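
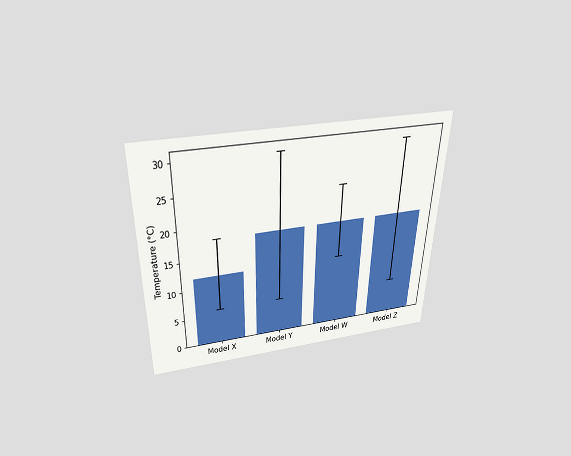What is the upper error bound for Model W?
24°C

The chart is viewed slightly from above. The Model W bar's upper whisker reaches 24°C.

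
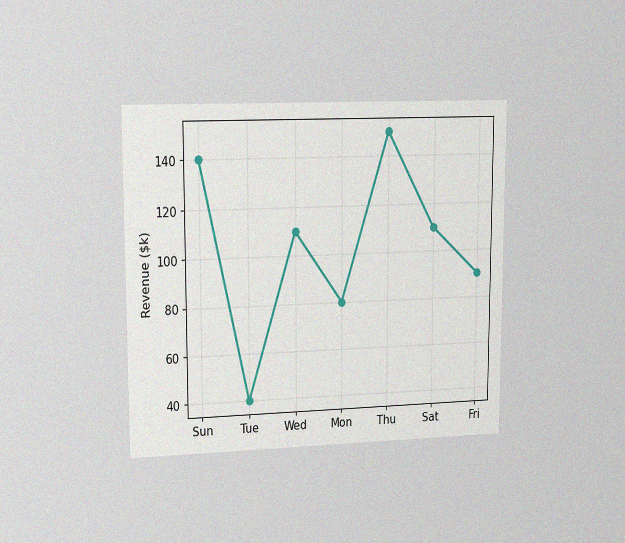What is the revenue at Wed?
$110k

The chart is viewed slightly from the left, with some photo noise. At Wed, the line is at $110k.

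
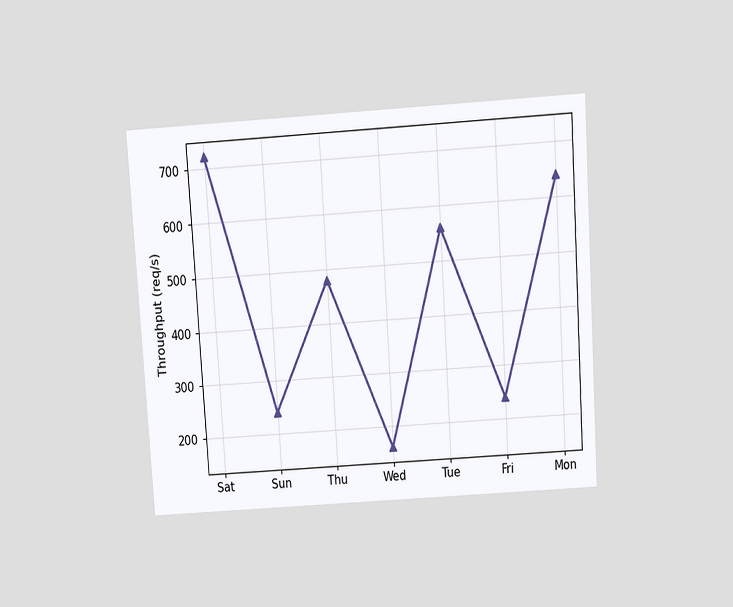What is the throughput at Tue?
The chart is tilted about 4° counter-clockwise and viewed slightly from above. At Tue, the line is at 560req/s.

560req/s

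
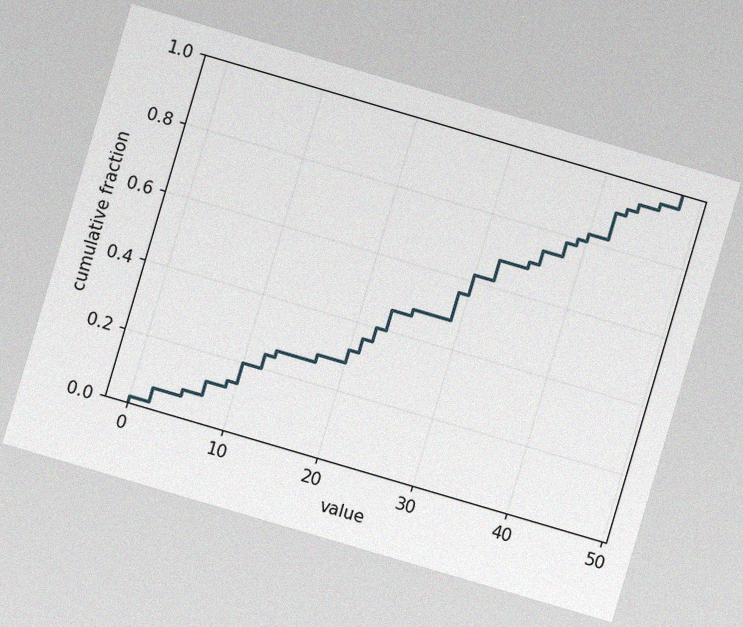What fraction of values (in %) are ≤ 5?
8%

The chart is tilted about 16° clockwise, with some photo noise. At x=5 the ECDF step is at 8%.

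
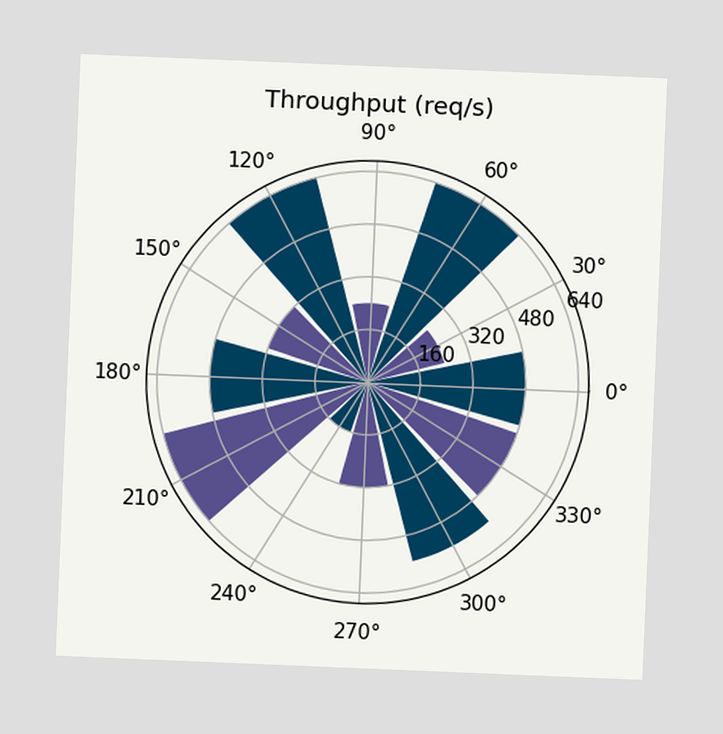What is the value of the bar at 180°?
480req/s

The chart is tilted about 2° clockwise. The bar at 180° reaches 480req/s on the radial axis.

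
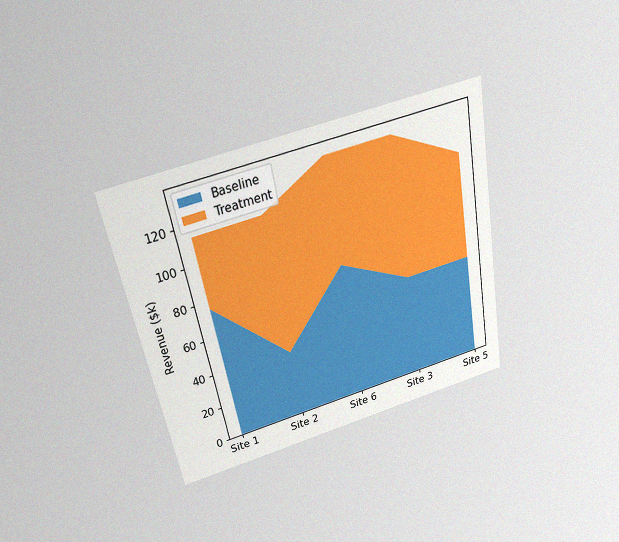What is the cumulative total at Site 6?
The chart is tilted about 11° counter-clockwise and viewed slightly from above, with some photo noise. The stacked total at Site 6 reaches $133k.

$133k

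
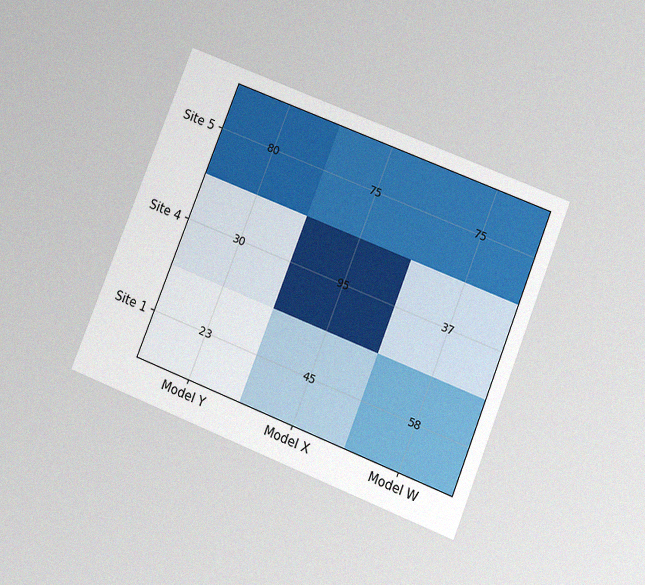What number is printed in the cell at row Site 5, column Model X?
75

The chart is tilted about 22° clockwise and viewed slightly from below, with some photo noise. The (Site 5, Model X) cell reads 75.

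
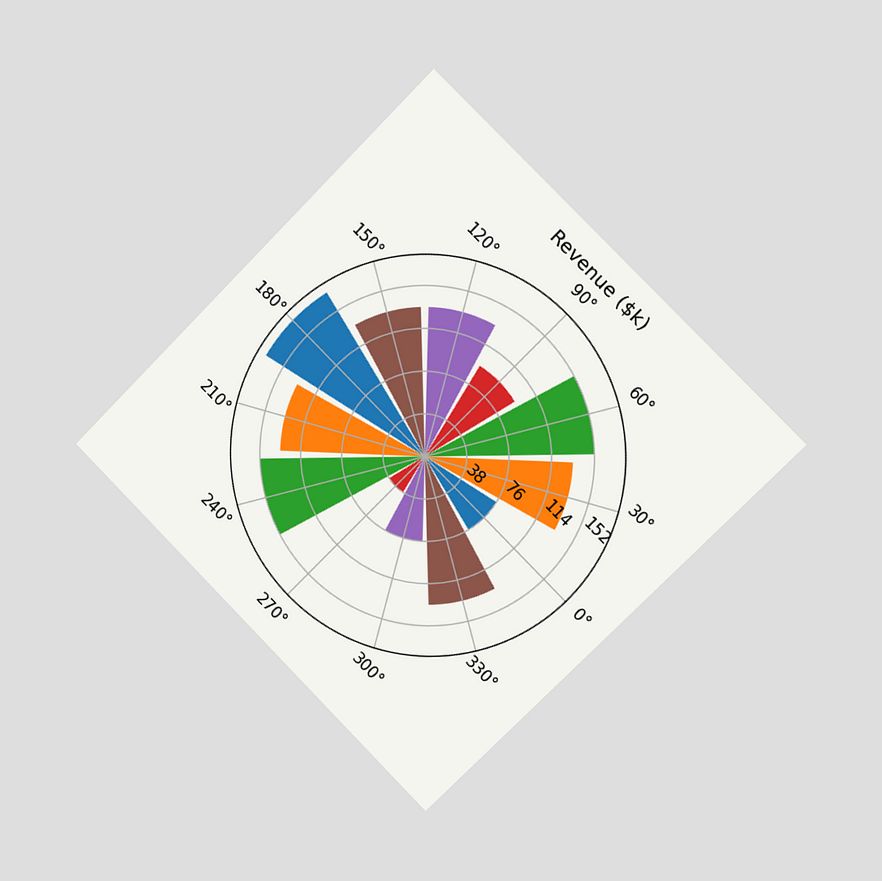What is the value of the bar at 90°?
The chart is tilted about 45° clockwise and viewed slightly from the right. The bar at 90° reaches $95k on the radial axis.

$95k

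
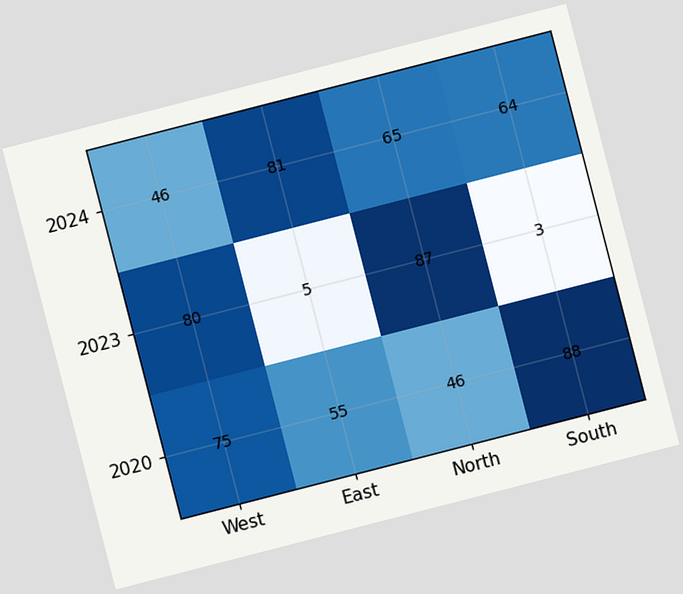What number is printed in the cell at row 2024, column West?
The chart is tilted about 14° counter-clockwise. The (2024, West) cell reads 46.

46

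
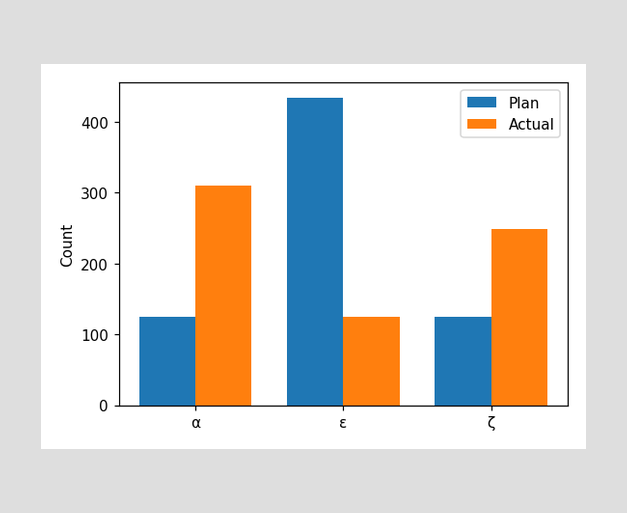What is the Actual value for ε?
The Actual bar at ε reaches 124 on the y-axis.

124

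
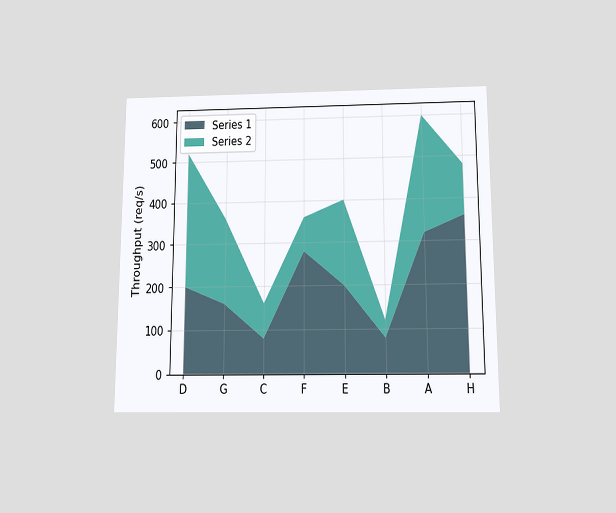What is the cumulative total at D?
520req/s

The chart is viewed slightly from below. The stacked total at D reaches 520req/s.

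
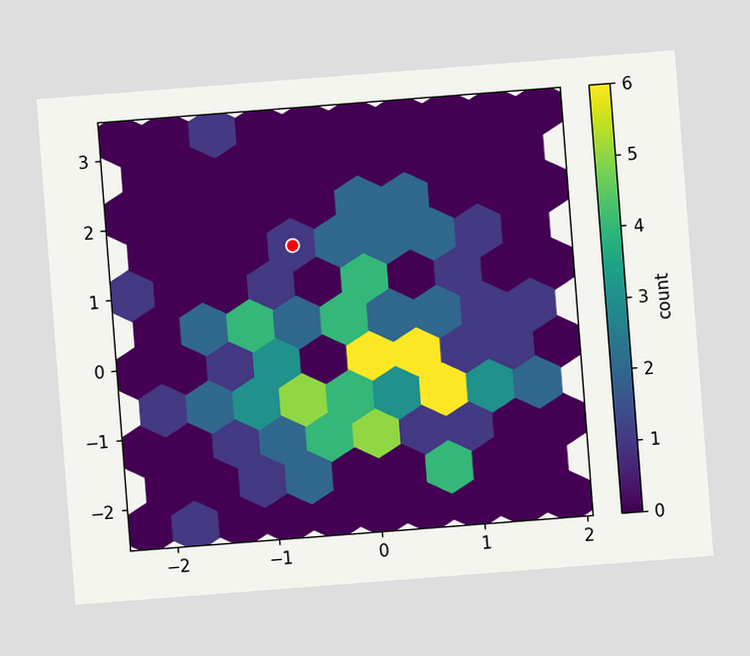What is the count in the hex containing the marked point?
1

The chart is tilted about 4° counter-clockwise. The marked hex reads 1 on the colorbar.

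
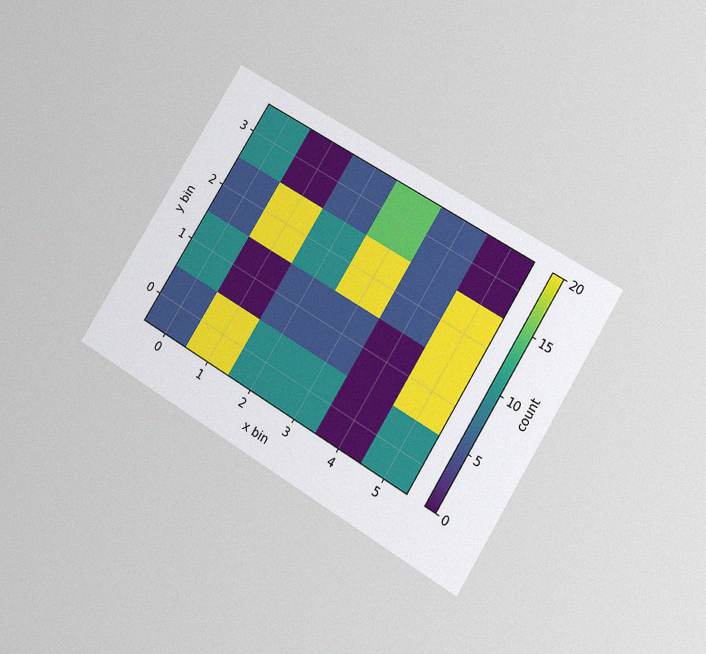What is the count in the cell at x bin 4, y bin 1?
The chart is tilted about 32° clockwise and viewed at a slight angle, with some photo noise. Matching the cell (4, 1) against the colorbar gives 0.

0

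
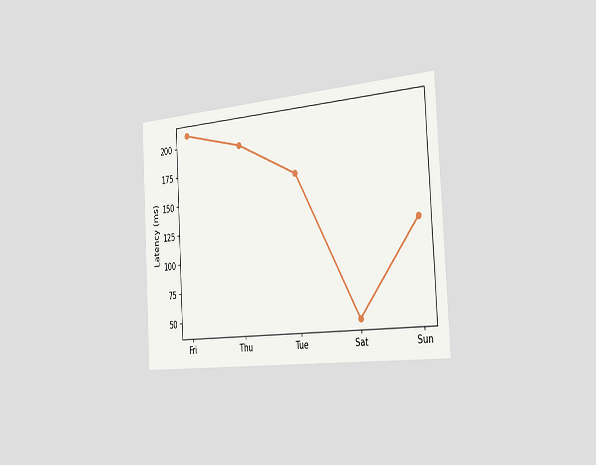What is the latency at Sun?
120ms

The chart is tilted about 3° counter-clockwise and viewed slightly from the right. At Sun, the line is at 120ms.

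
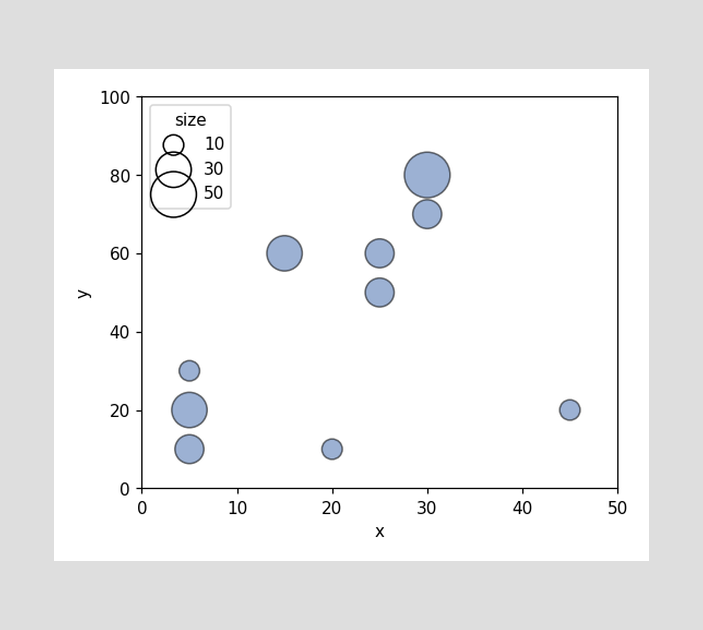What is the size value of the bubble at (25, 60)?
20

Matching the bubble at (25, 60) against the size legend gives 20.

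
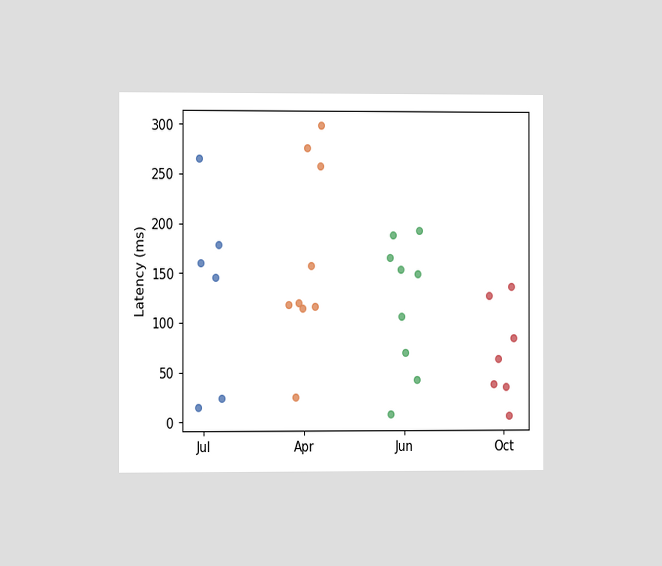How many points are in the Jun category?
9

The chart is viewed slightly from the left. Counting the markers in the Jun column gives 9.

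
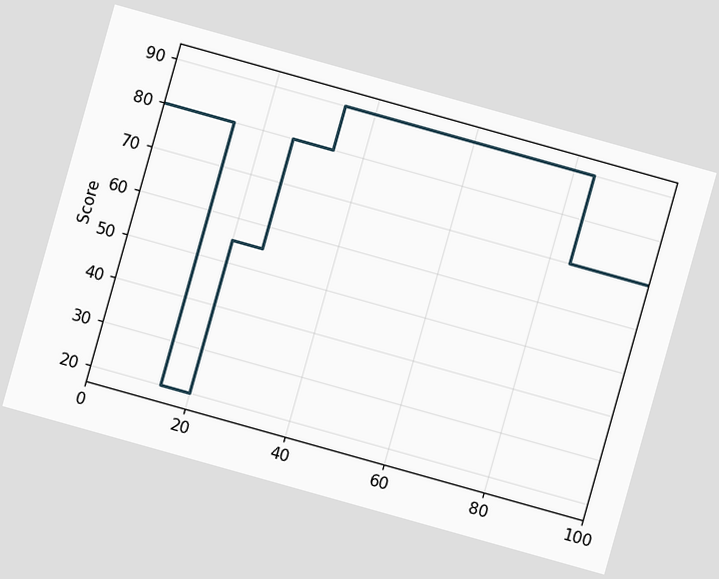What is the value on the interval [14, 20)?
The chart is tilted about 16° clockwise. On [14, 20) the step sits at 20.

20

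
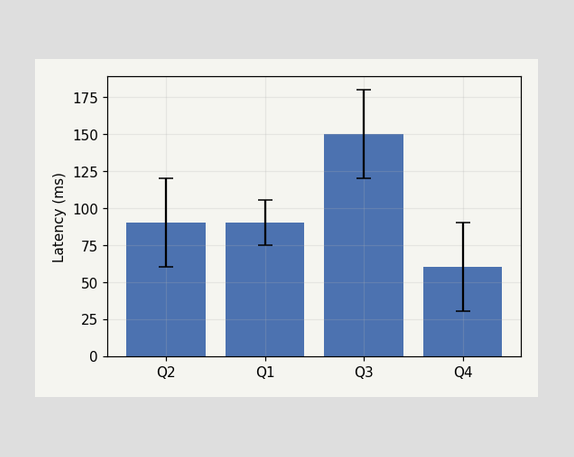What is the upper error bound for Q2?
The Q2 bar's upper whisker reaches 120ms.

120ms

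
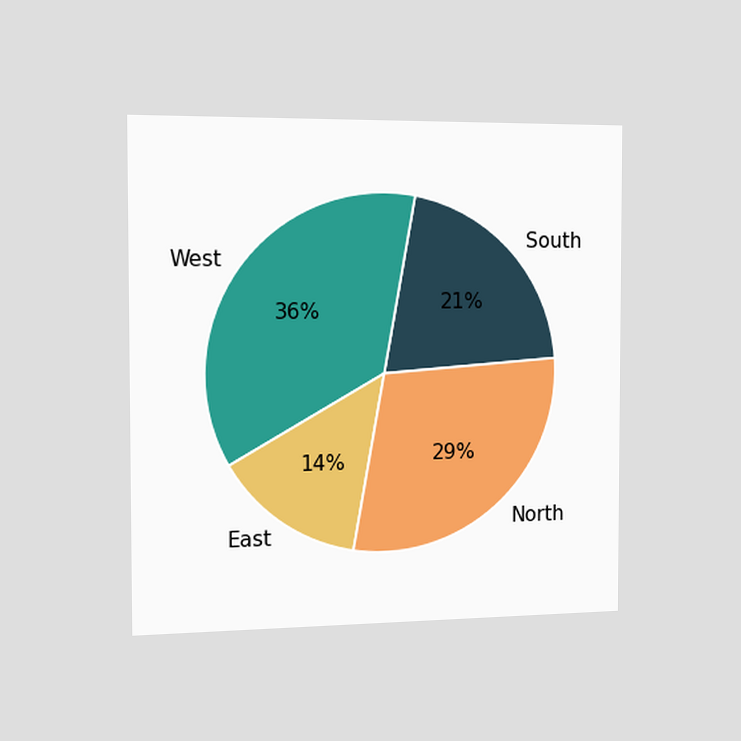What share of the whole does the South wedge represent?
21%

The chart is viewed slightly from the left. The South slice takes up 21% of the pie.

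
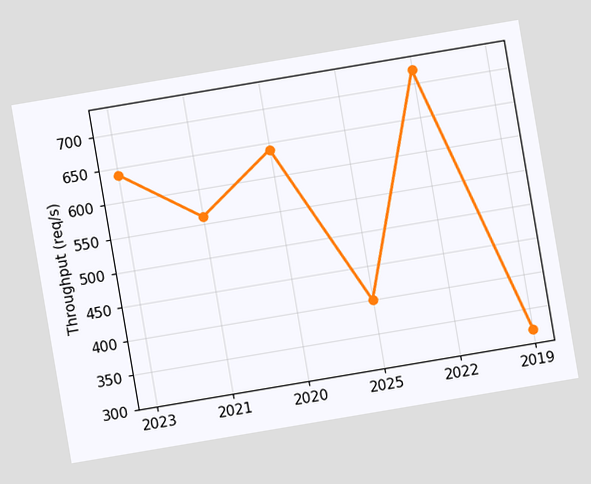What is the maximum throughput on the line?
720req/s

The chart is tilted about 10° counter-clockwise. The highest point is at 2022, and reading across to the y-axis gives 720req/s.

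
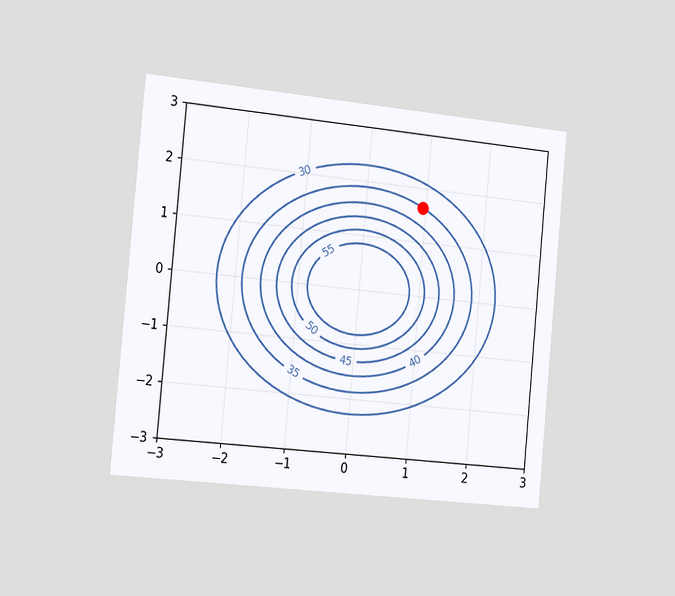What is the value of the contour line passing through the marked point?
35

The chart is tilted about 5° clockwise and viewed slightly from the left. The marked point sits on the contour labelled 35.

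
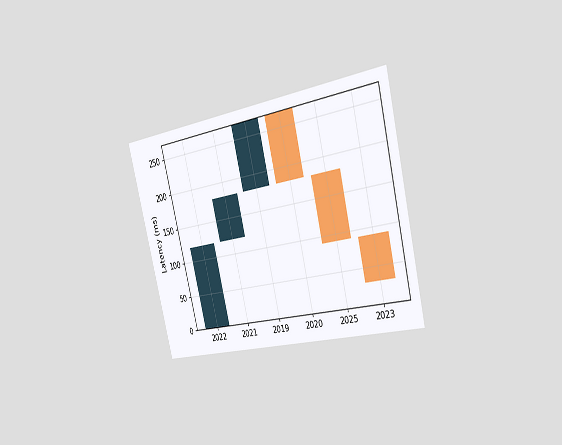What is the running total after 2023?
30ms

The chart is tilted about 14° counter-clockwise and viewed slightly from the right. After 2023 the running total reaches 30ms.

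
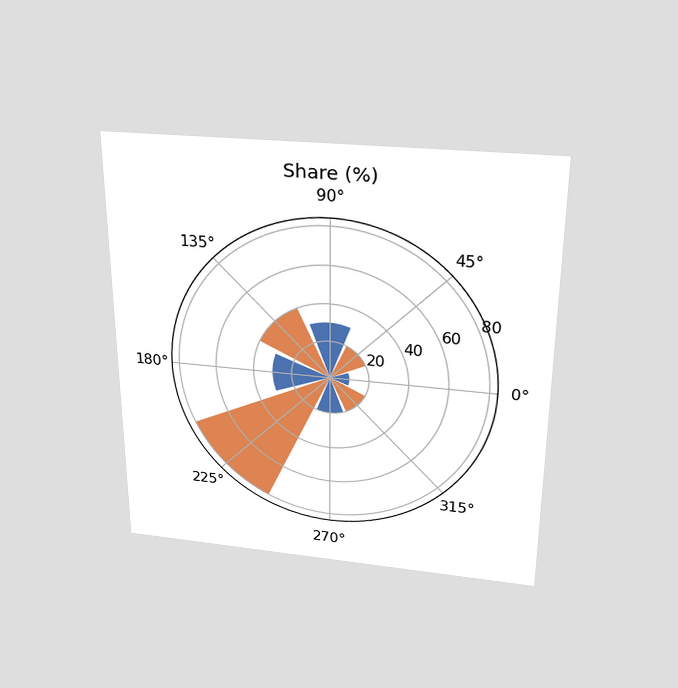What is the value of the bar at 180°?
30%

The chart is viewed slightly from above. The bar at 180° reaches 30% on the radial axis.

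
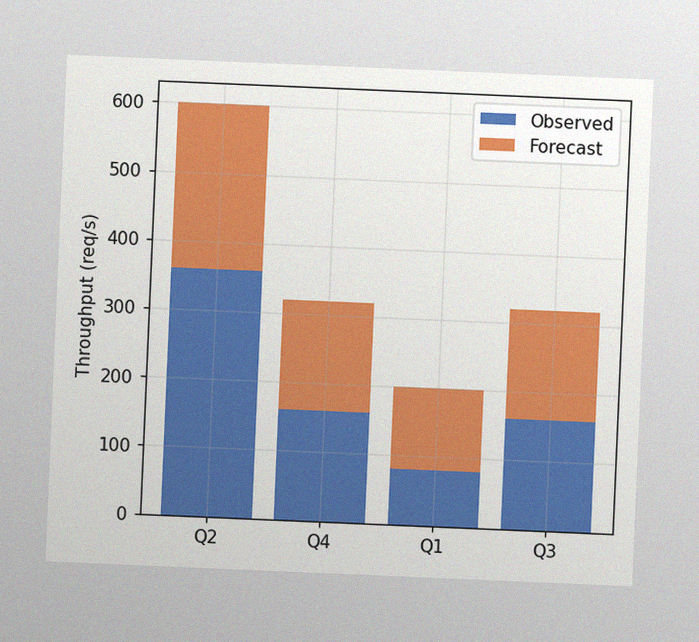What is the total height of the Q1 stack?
200req/s

The chart is tilted about 2° clockwise, with some photo noise. The Q1 stack's top reaches 200req/s on the y-axis.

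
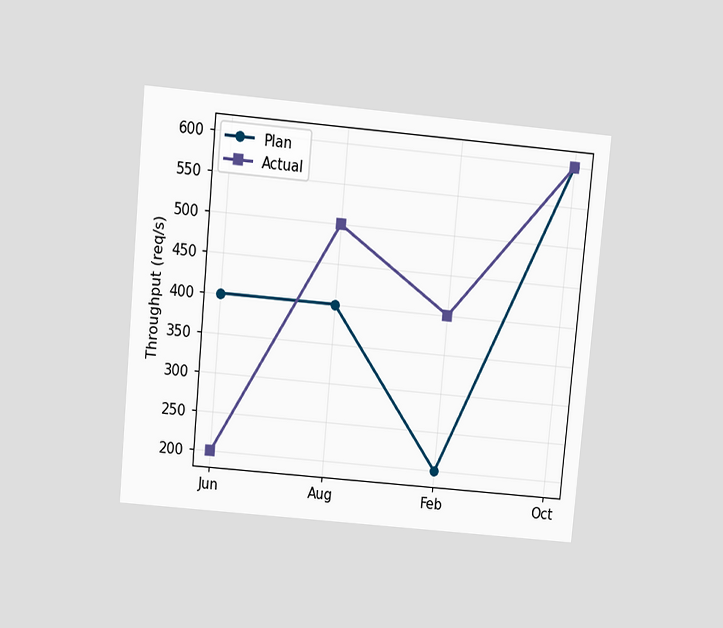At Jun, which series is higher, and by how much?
The chart is tilted about 5° clockwise and viewed slightly from above. At Jun, Plan sits above the other line by 200req/s.

Plan, by 200req/s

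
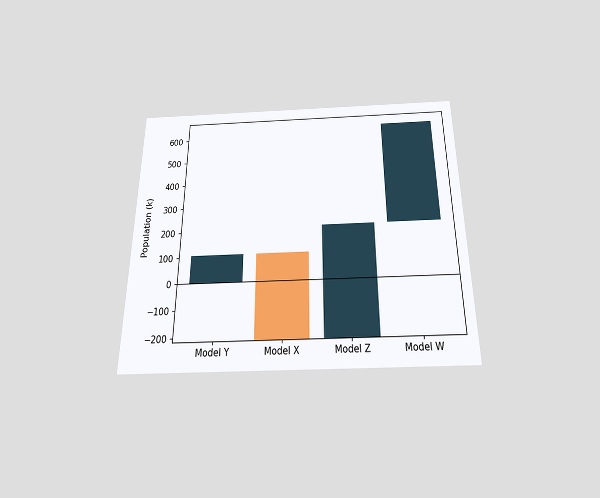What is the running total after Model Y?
106k

The chart is viewed slightly from below. After Model Y the running total reaches 106k.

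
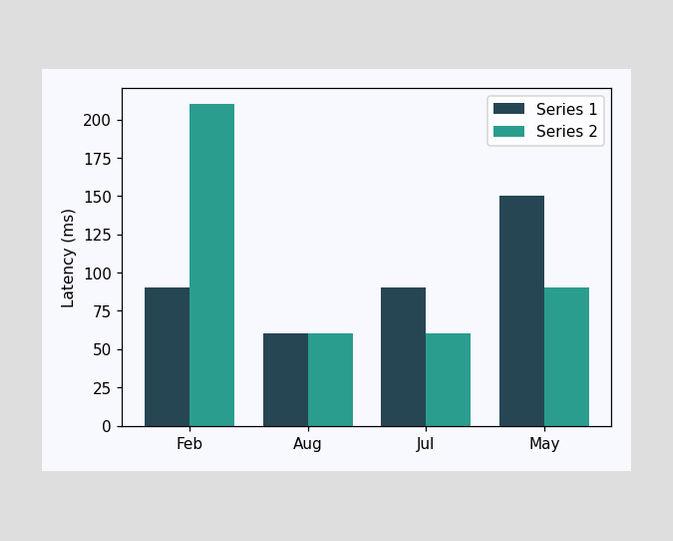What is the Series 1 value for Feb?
The Series 1 bar at Feb reaches 90ms on the y-axis.

90ms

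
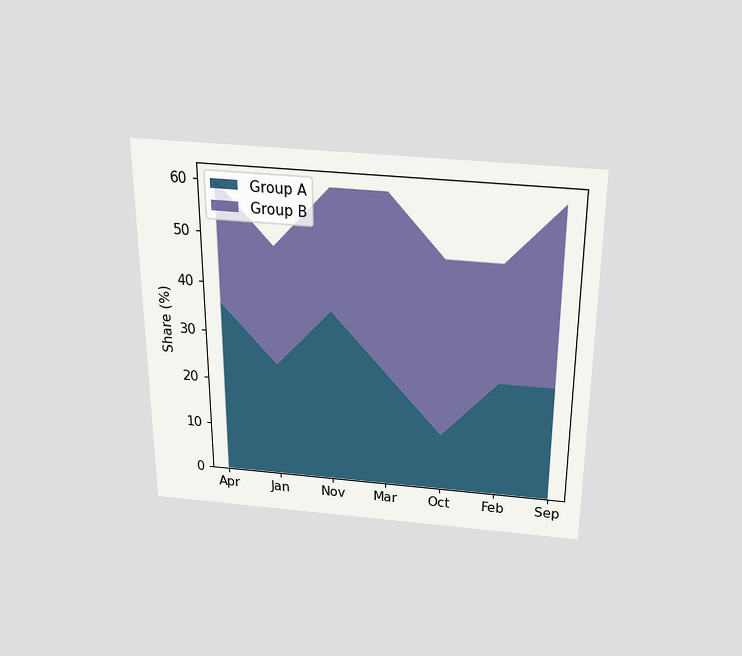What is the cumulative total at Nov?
The chart is viewed slightly from above. The stacked total at Nov reaches 60%.

60%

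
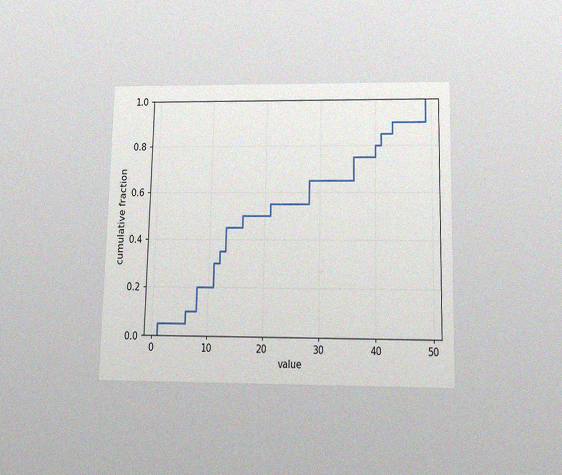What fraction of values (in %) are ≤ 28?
The chart is viewed slightly from below, with some photo noise. At x=28 the ECDF step is at 65%.

65%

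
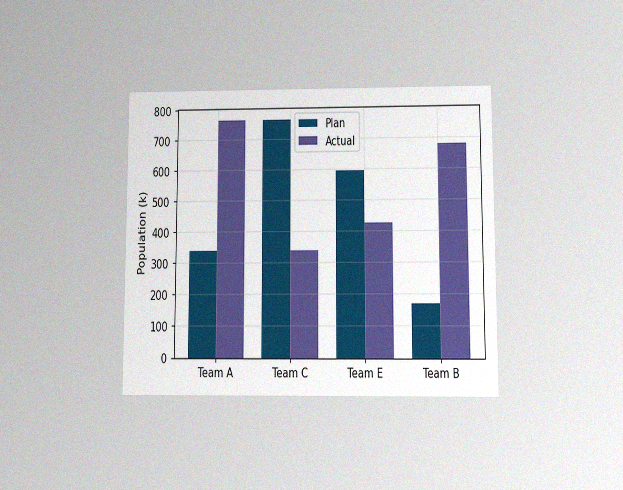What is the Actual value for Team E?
The chart is viewed at a slight angle, with some photo noise. The Actual bar at Team E reaches 425k on the y-axis.

425k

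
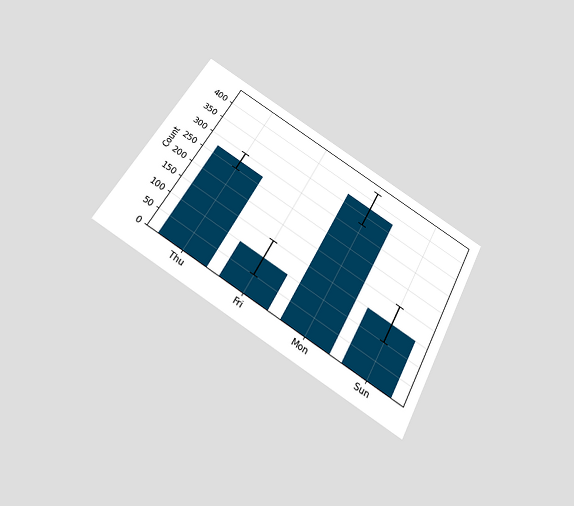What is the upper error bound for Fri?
150

The chart is tilted about 29° clockwise and viewed slightly from below. The Fri bar's upper whisker reaches 150.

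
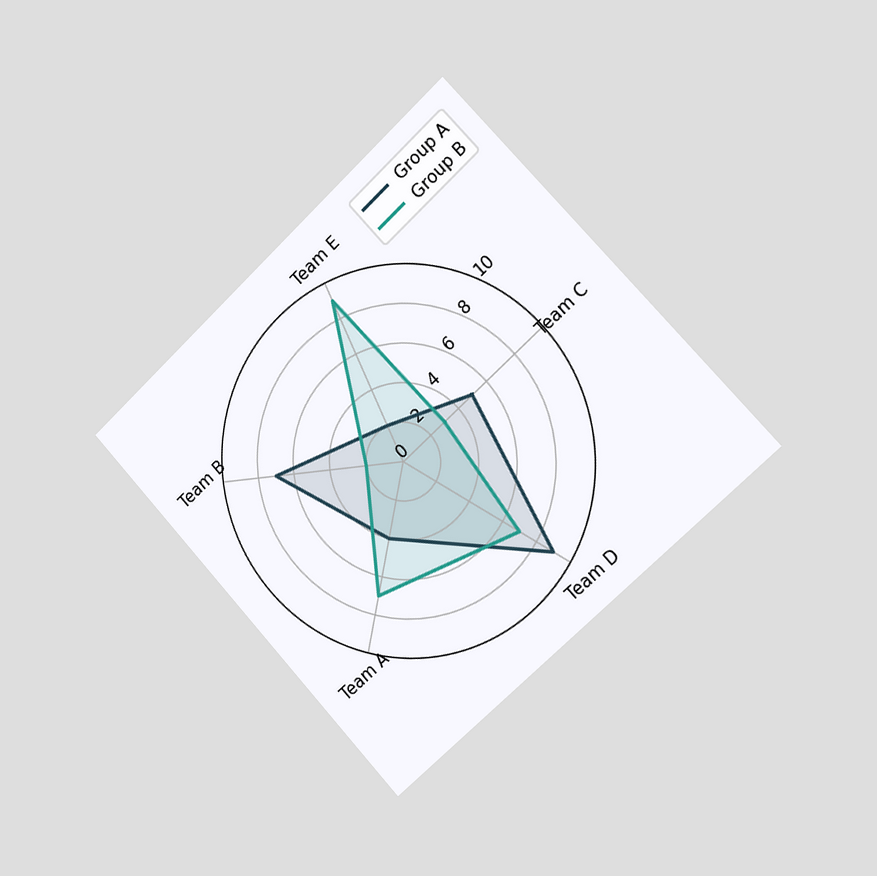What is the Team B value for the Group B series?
The chart is tilted about 43° counter-clockwise and viewed slightly from the right. On the Team B axis, Group B reaches 2.

2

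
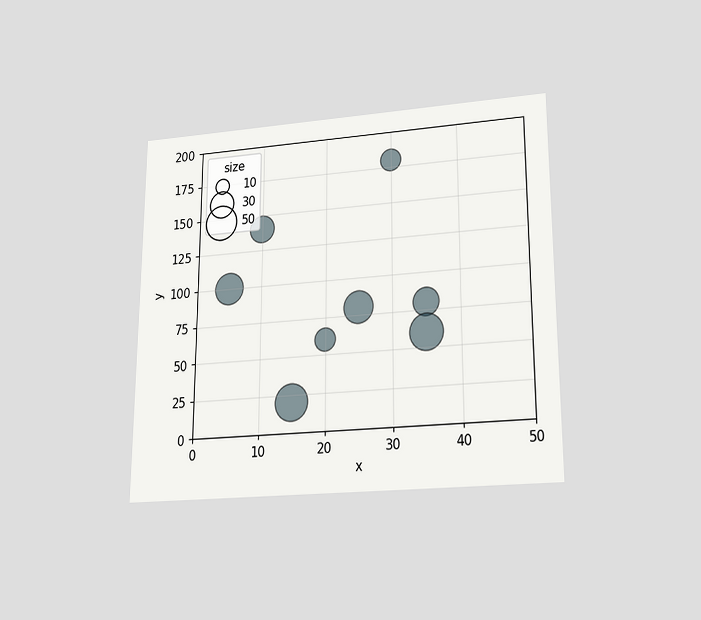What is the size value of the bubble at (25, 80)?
40

The chart is viewed slightly from below. Matching the bubble at (25, 80) against the size legend gives 40.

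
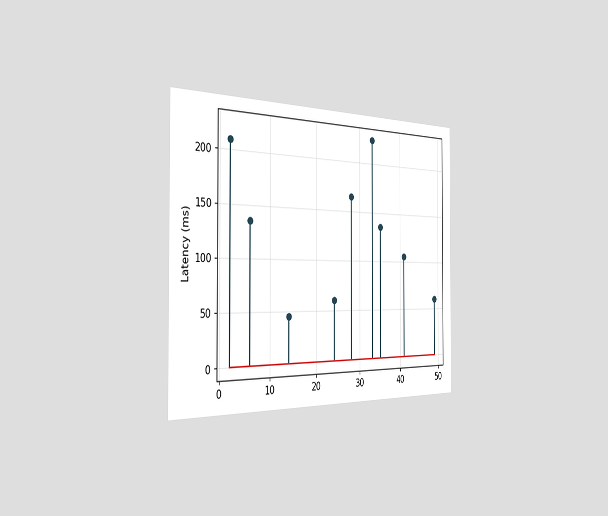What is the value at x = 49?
60ms

The chart is viewed slightly from the left. The stem at x=49 reaches 60ms.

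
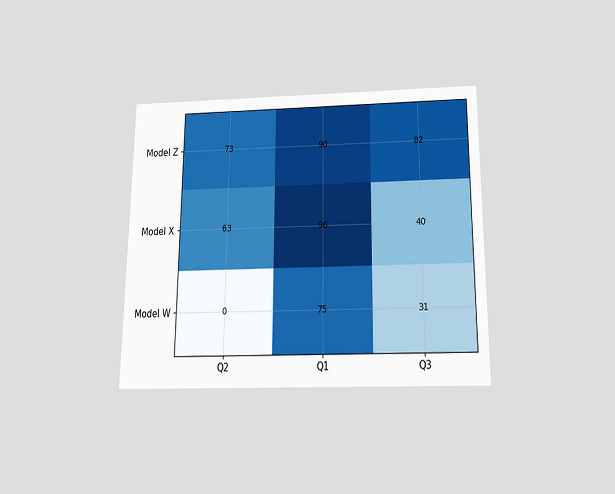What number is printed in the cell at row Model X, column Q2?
63

The chart is viewed slightly from below. The (Model X, Q2) cell reads 63.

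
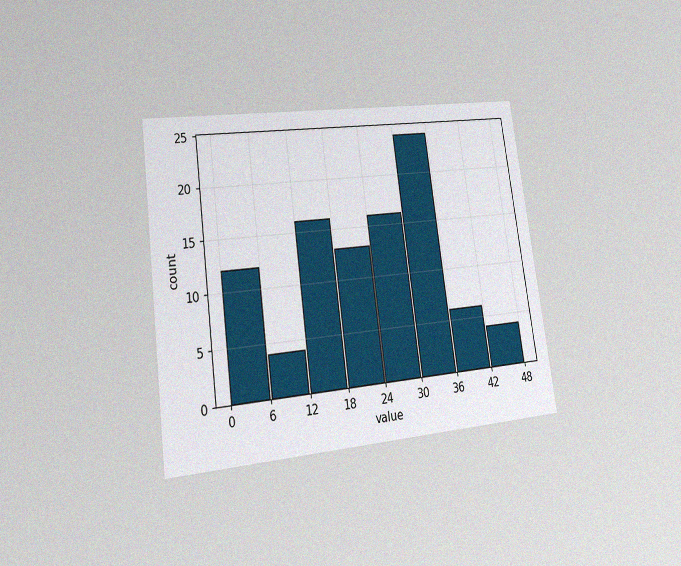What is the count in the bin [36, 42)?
6

The chart is tilted about 8° counter-clockwise and viewed at a slight angle, with some photo noise. The [36, 42) bin has height 6.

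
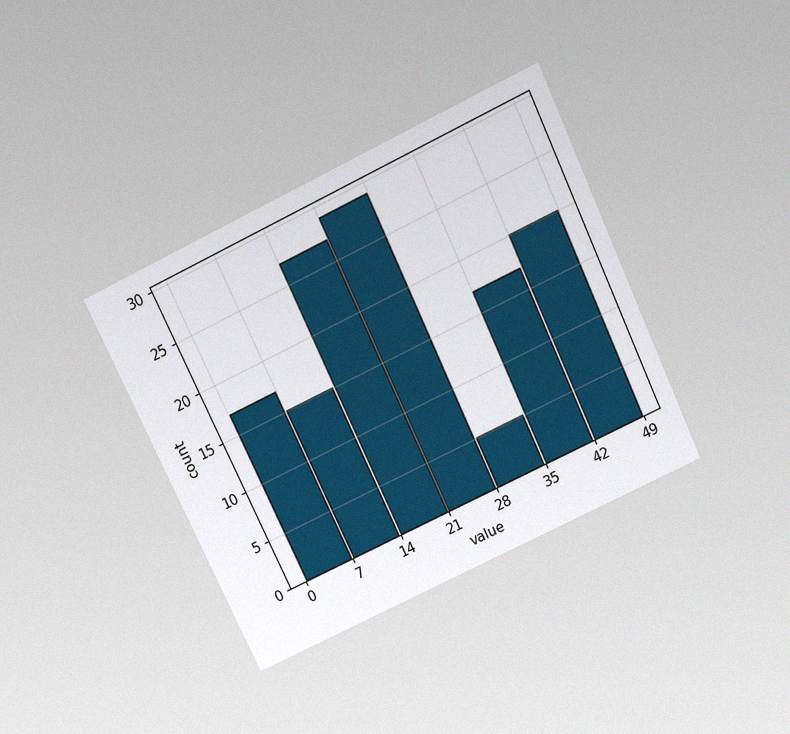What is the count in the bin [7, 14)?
The chart is tilted about 25° counter-clockwise and viewed slightly from above, with some photo noise. The [7, 14) bin has height 15.

15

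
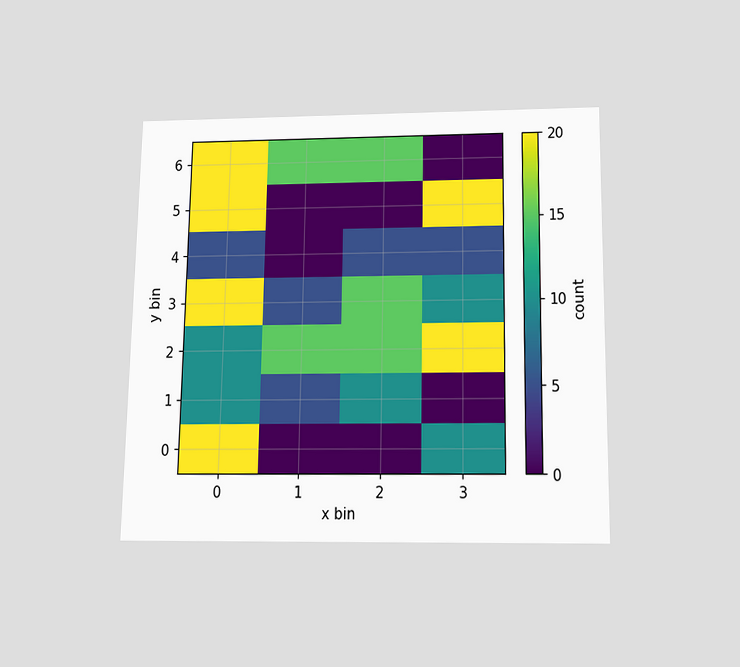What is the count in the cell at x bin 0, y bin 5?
The chart is viewed slightly from below. Matching the cell (0, 5) against the colorbar gives 20.

20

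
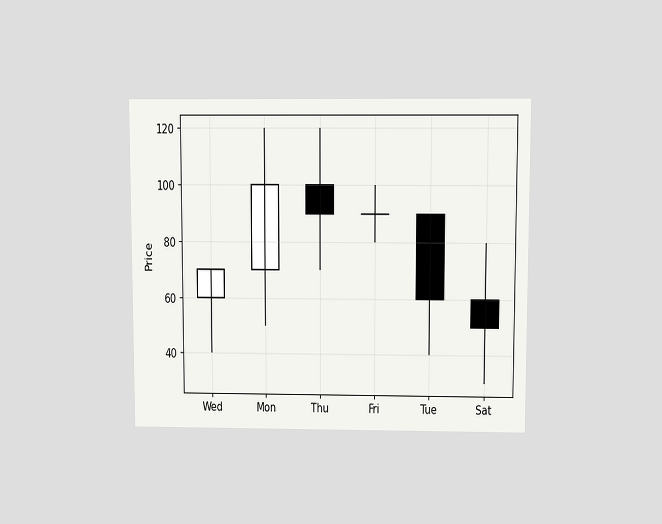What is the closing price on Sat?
The chart is viewed slightly from above. The Sat candle closes at 50.

50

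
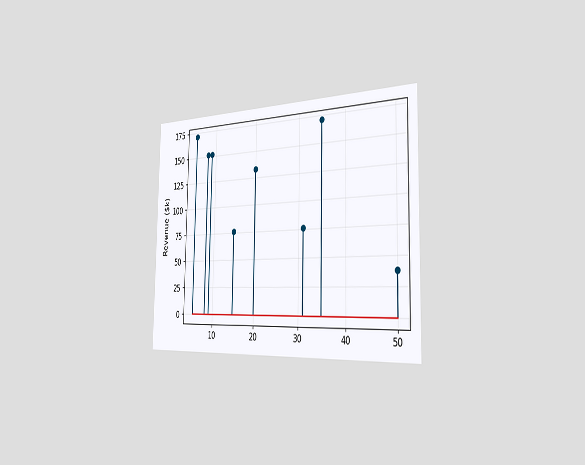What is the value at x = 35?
The chart is viewed slightly from the right. The stem at x=35 reaches $171k.

$171k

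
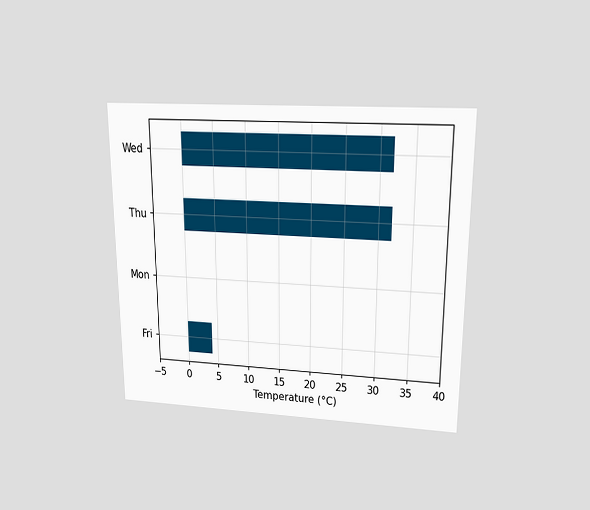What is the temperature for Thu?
32°C

The chart is viewed slightly from above. Reading along the chart's x-axis, the Thu bar reaches 32°C.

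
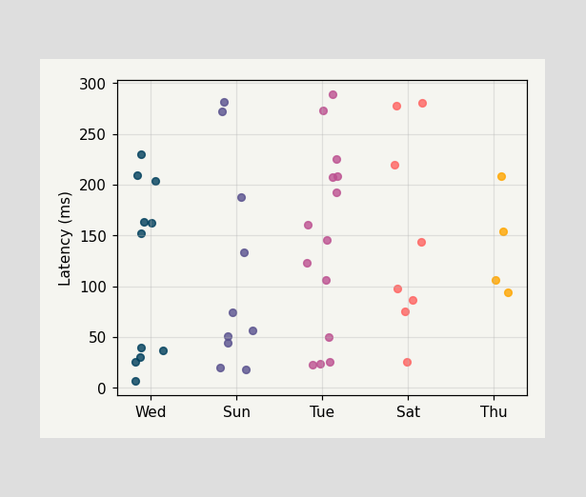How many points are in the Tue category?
Counting the markers in the Tue column gives 14.

14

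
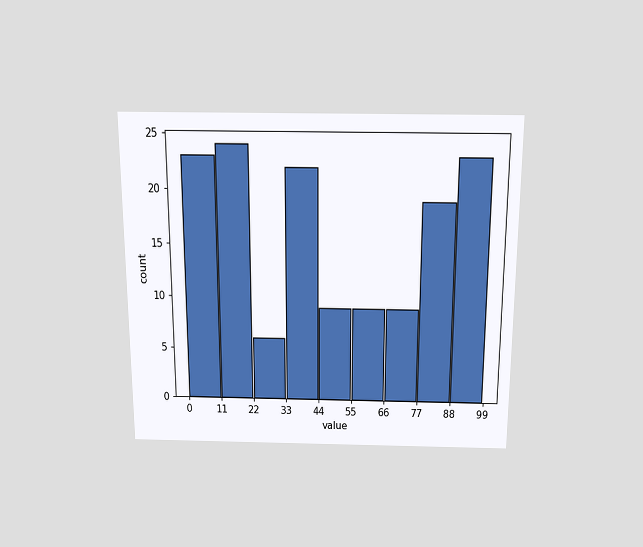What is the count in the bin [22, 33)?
6

The chart is viewed slightly from above. The [22, 33) bin has height 6.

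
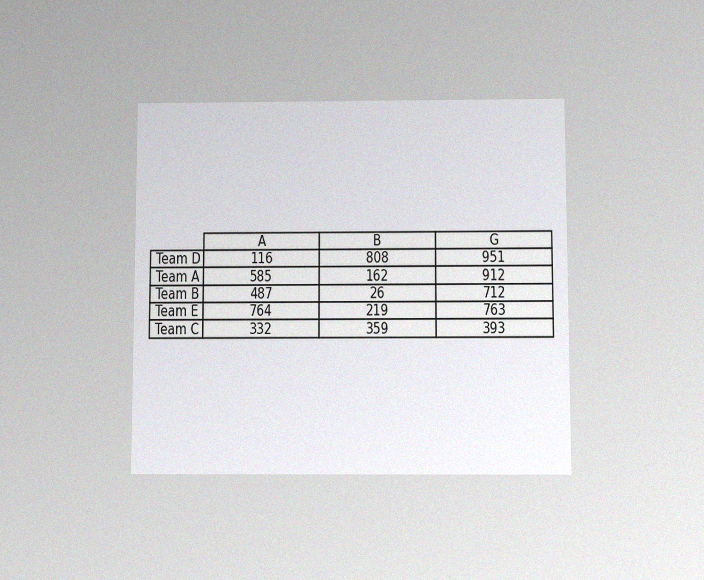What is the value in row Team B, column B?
The chart is viewed slightly from below, with some photo noise. The (Team B, B) cell reads 26.

26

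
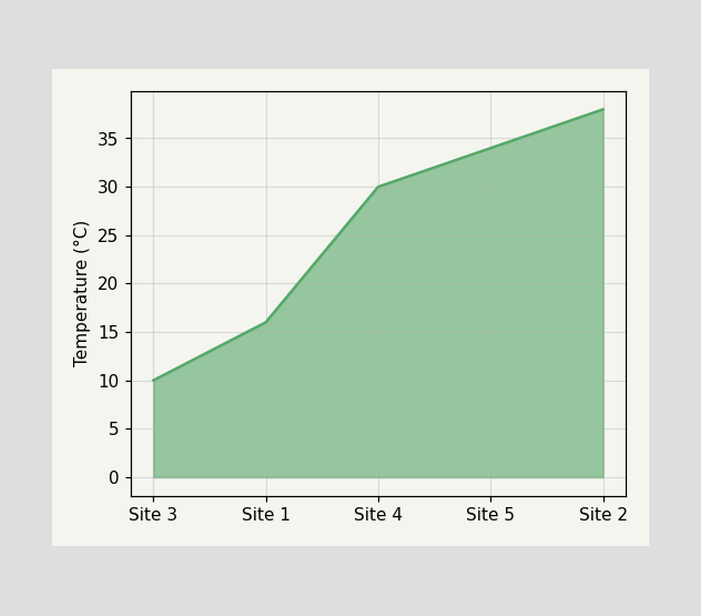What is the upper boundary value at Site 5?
34°C

At Site 5 the upper boundary is at 34°C.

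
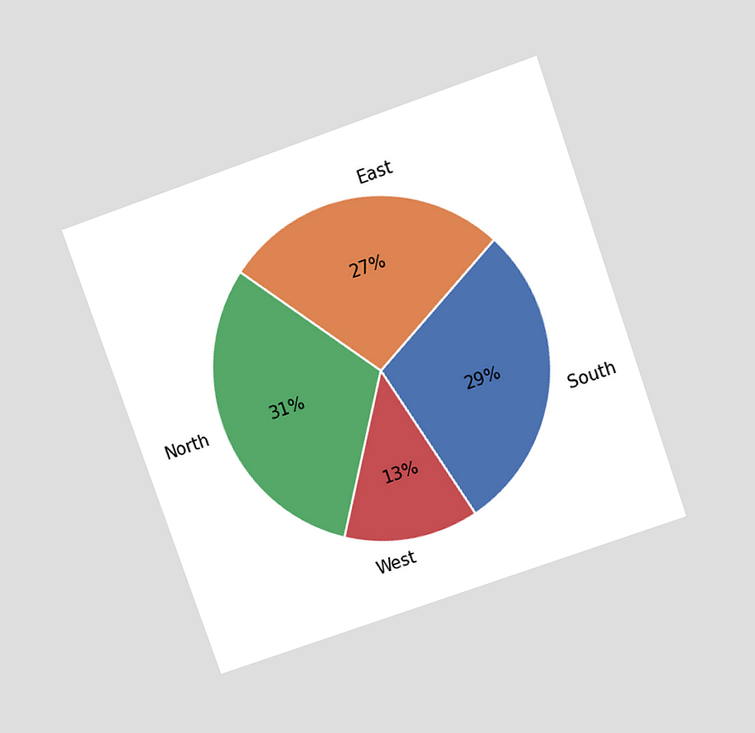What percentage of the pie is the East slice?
27%

The chart is tilted about 19° counter-clockwise and viewed slightly from above. The East slice takes up 27% of the pie.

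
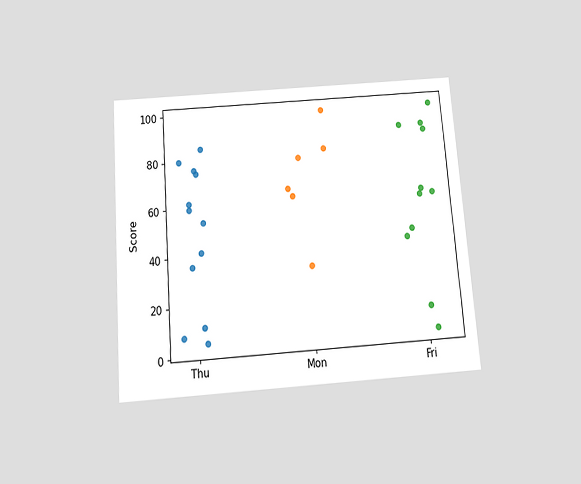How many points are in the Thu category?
The chart is tilted about 4° counter-clockwise and viewed slightly from below. Counting the markers in the Thu column gives 12.

12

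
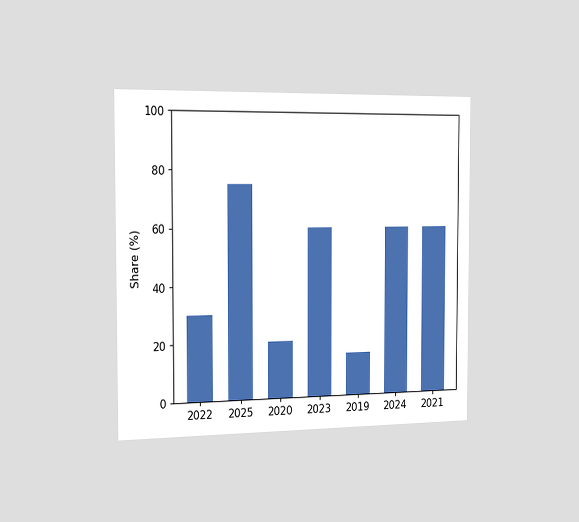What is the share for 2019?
The chart is viewed slightly from the left. Reading along the chart's y-axis, the 2019 bar reaches 15%.

15%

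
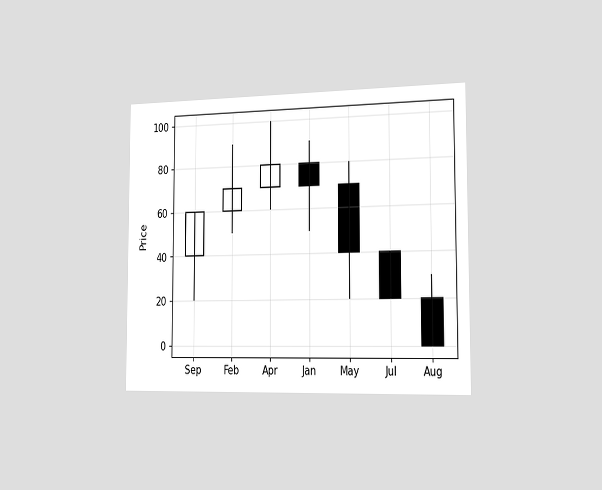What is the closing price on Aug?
The chart is viewed slightly from the right. The Aug candle closes at 0.

0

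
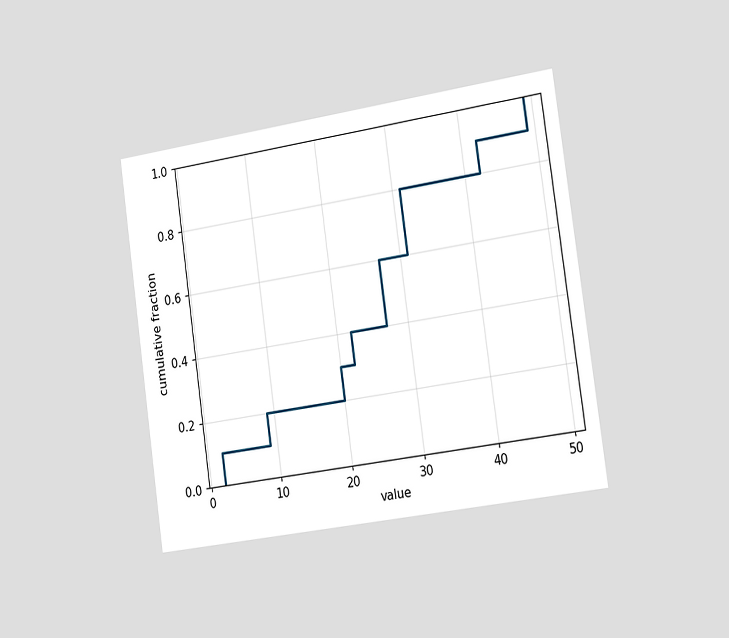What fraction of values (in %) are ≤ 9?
20%

The chart is tilted about 8° counter-clockwise and viewed slightly from the right. At x=9 the ECDF step is at 20%.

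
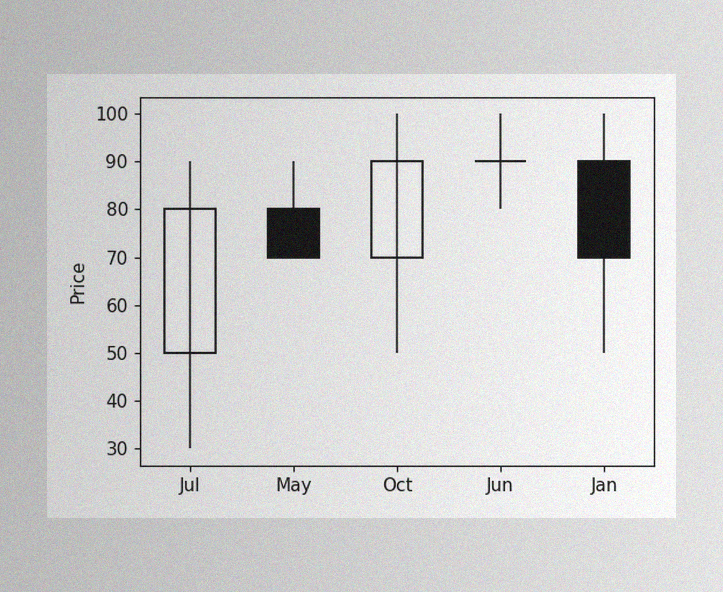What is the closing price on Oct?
The image has some photo noise and uneven lighting. The Oct candle closes at 90.

90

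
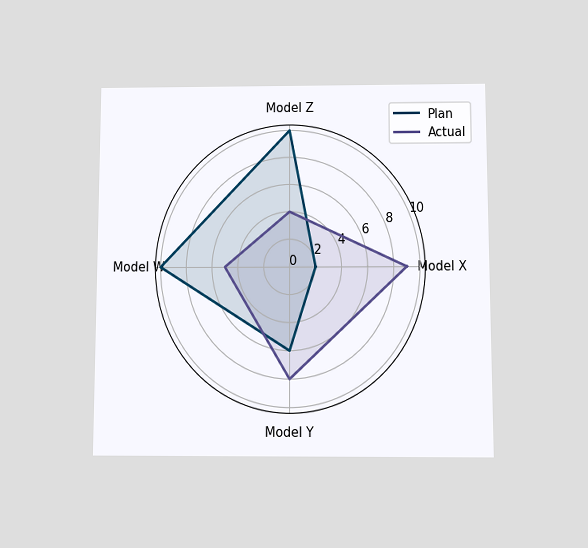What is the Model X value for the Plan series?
The chart is viewed slightly from below. On the Model X axis, Plan reaches 2.

2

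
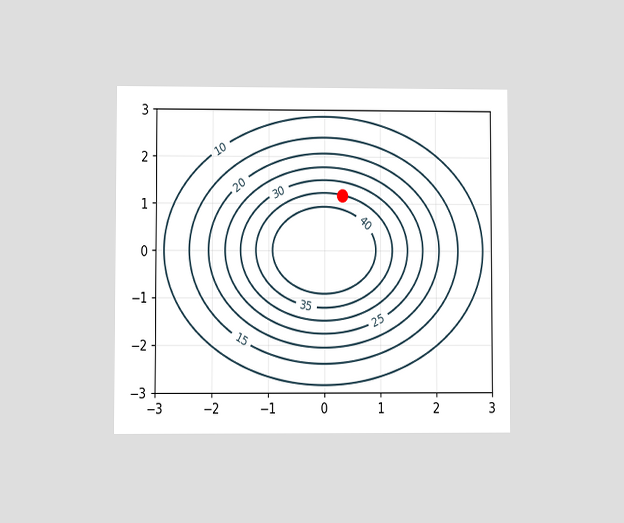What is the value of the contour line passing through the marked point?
35

The chart is viewed at a slight angle. The marked point sits on the contour labelled 35.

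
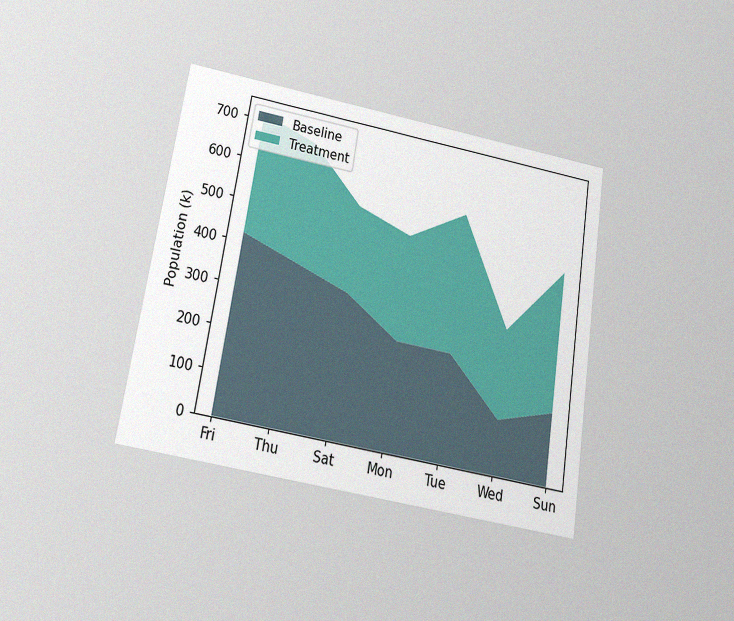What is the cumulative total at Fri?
The chart is tilted about 9° clockwise and viewed slightly from below, with some photo noise. The stacked total at Fri reaches 714k.

714k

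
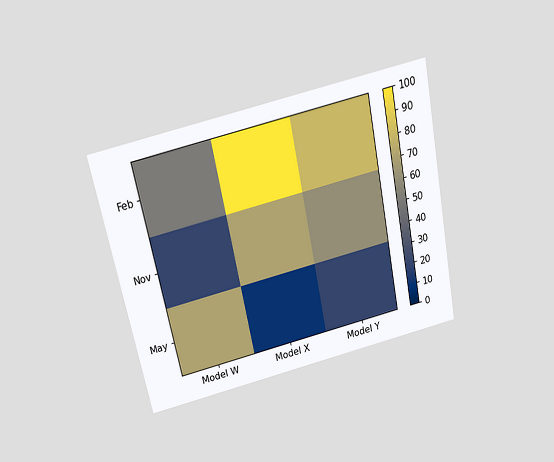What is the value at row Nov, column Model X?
70

The chart is tilted about 12° counter-clockwise and viewed slightly from above. Matching cell (Nov, Model X) against the colorbar gives 70.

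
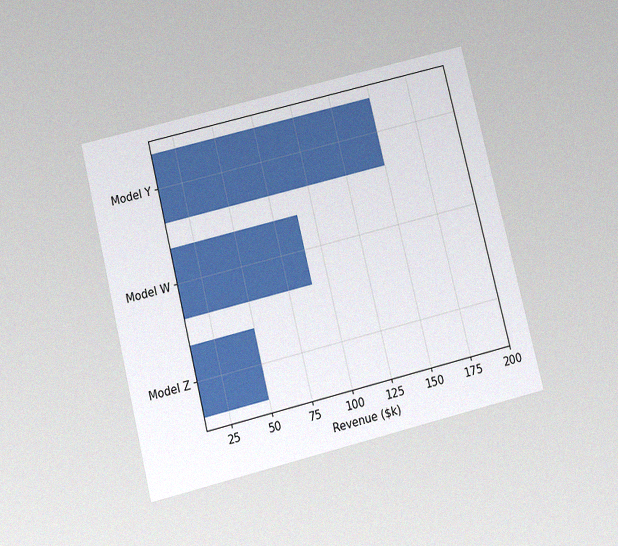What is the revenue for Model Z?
The chart is tilted about 14° counter-clockwise and viewed slightly from below, with some photo noise. Reading along the chart's x-axis, the Model Z bar reaches $50k.

$50k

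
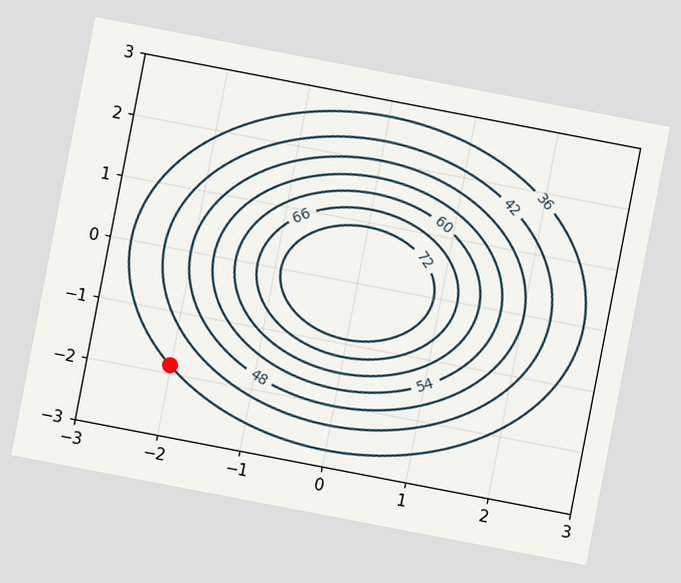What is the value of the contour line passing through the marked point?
36

The chart is tilted about 11° clockwise. The marked point sits on the contour labelled 36.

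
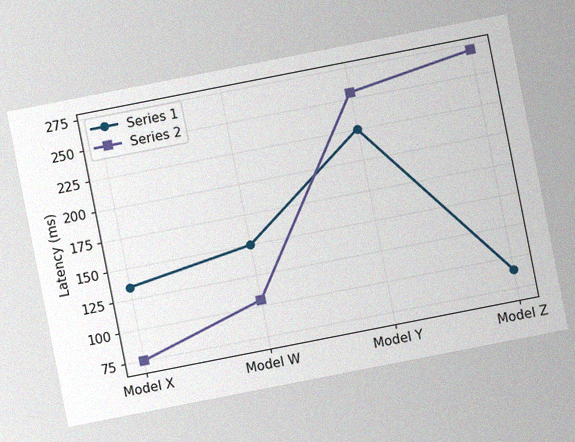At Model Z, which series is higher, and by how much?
The chart is tilted about 11° counter-clockwise, with some photo noise. At Model Z, Series 2 sits above the other line by 180ms.

Series 2, by 180ms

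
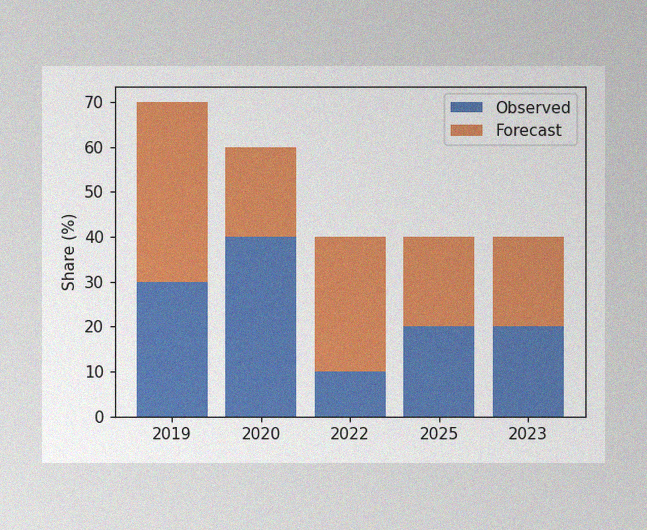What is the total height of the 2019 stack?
The image has some photo noise and uneven lighting. The 2019 stack's top reaches 70% on the y-axis.

70%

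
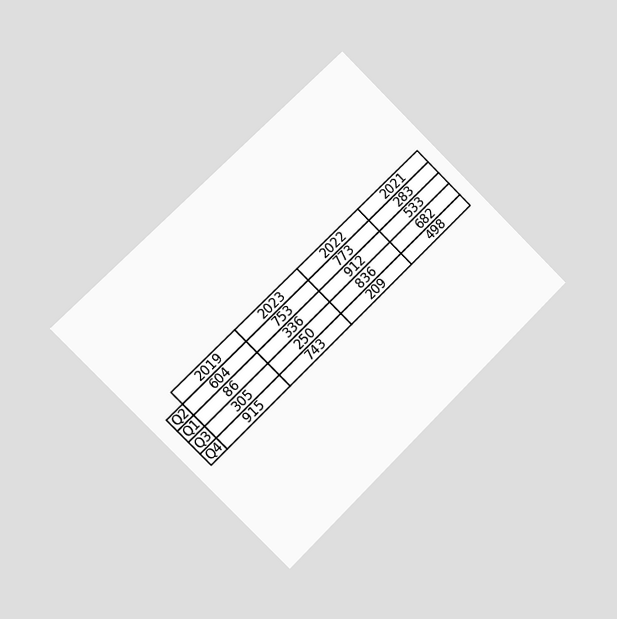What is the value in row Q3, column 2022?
836

The chart is tilted about 45° counter-clockwise and viewed slightly from the left. The (Q3, 2022) cell reads 836.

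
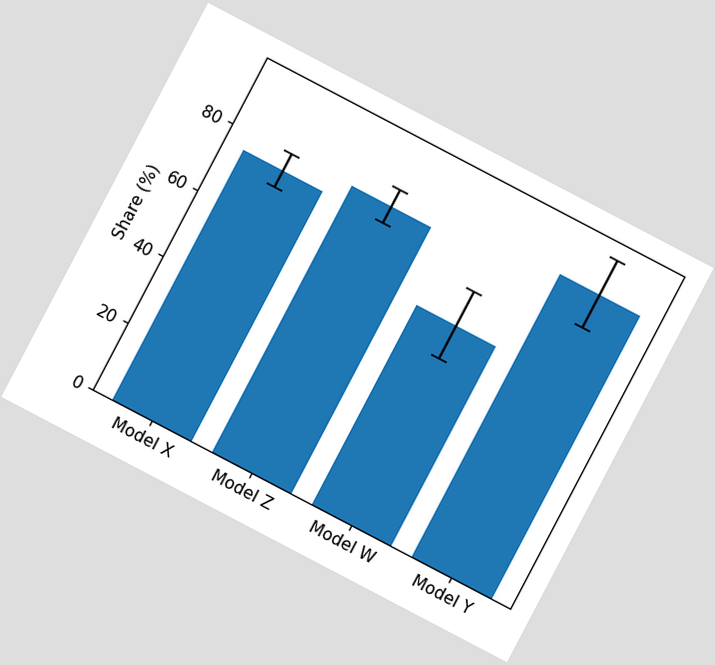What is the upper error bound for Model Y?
95%

The chart is tilted about 28° clockwise. The Model Y bar's upper whisker reaches 95%.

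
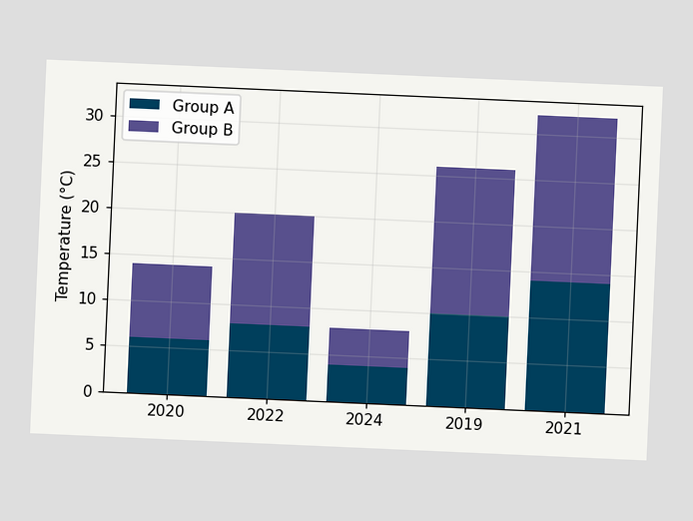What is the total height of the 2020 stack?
The chart is tilted about 3° clockwise. The 2020 stack's top reaches 14°C on the y-axis.

14°C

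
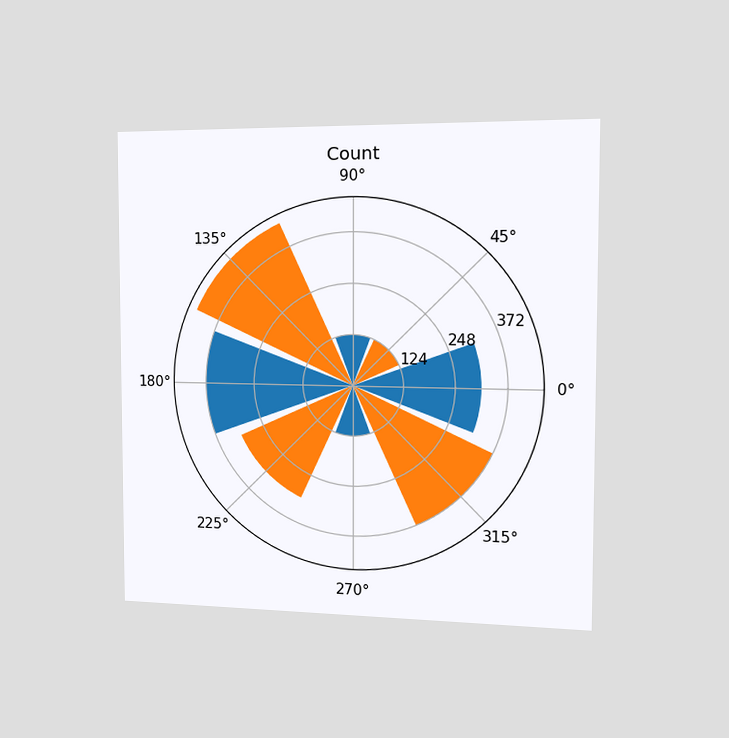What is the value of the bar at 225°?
The chart is viewed slightly from the right. The bar at 225° reaches 310 on the radial axis.

310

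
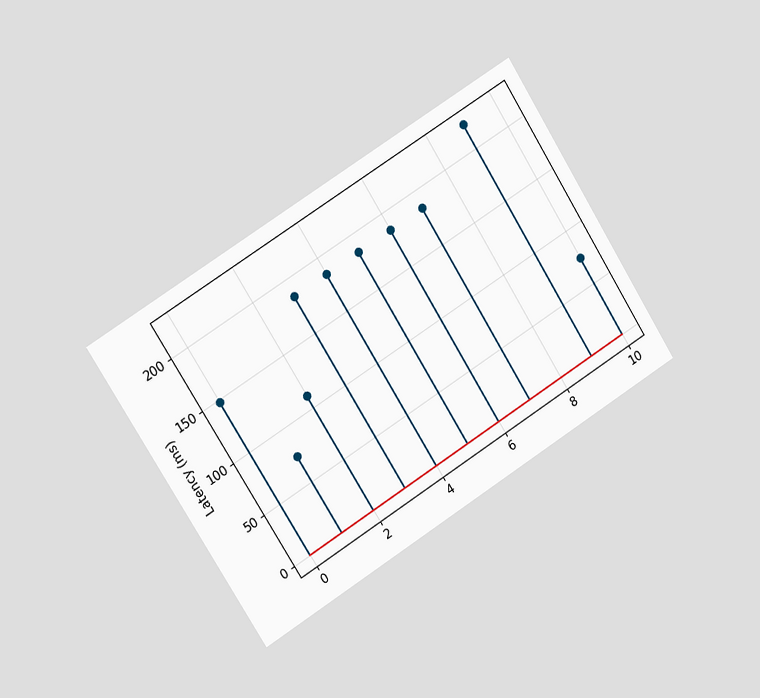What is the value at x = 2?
111ms

The chart is tilted about 32° counter-clockwise and viewed slightly from the left. The stem at x=2 reaches 111ms.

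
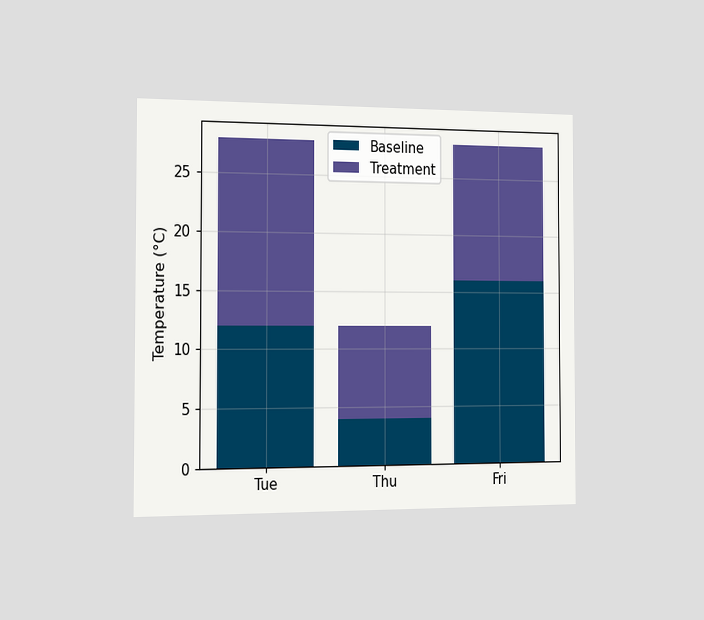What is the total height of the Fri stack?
28°C

The chart is viewed slightly from the left. The Fri stack's top reaches 28°C on the y-axis.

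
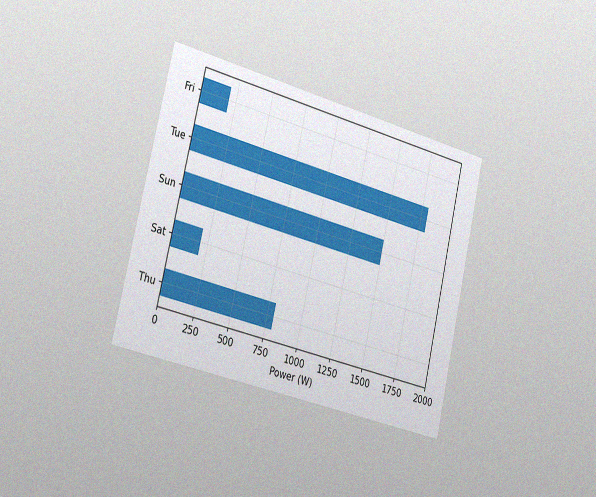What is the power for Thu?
The chart is tilted about 13° clockwise and viewed slightly from the left, with some photo noise. Reading along the chart's x-axis, the Thu bar reaches 800W.

800W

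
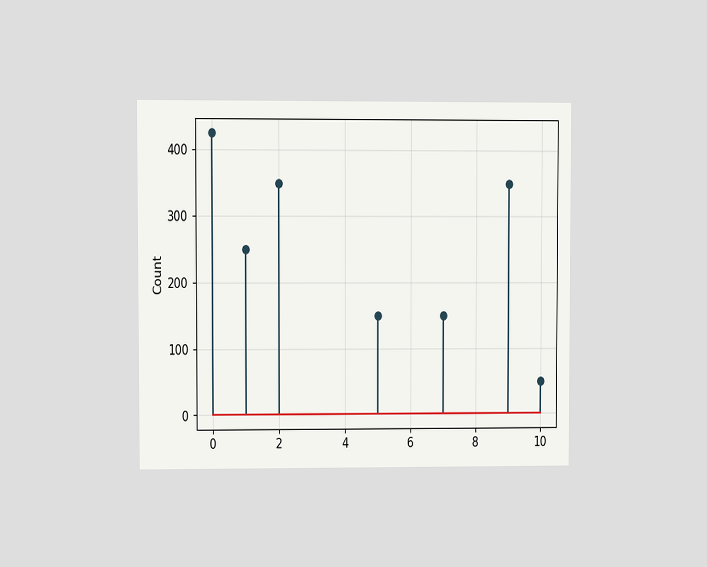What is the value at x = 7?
The chart is viewed at a slight angle. The stem at x=7 reaches 150.

150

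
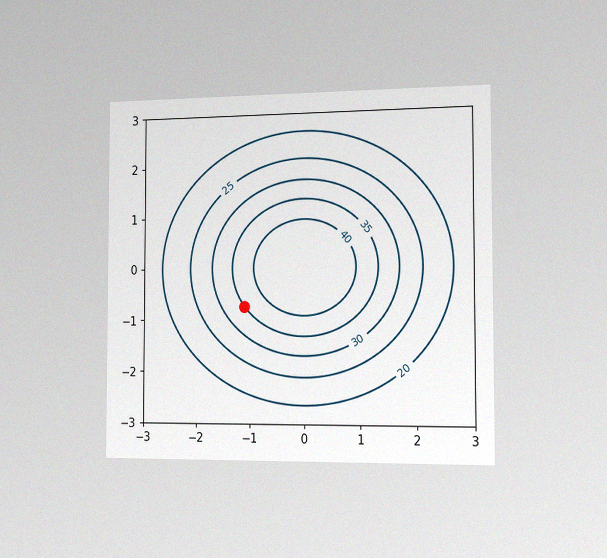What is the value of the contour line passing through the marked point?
35

The chart is viewed slightly from the right, with some photo noise. The marked point sits on the contour labelled 35.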